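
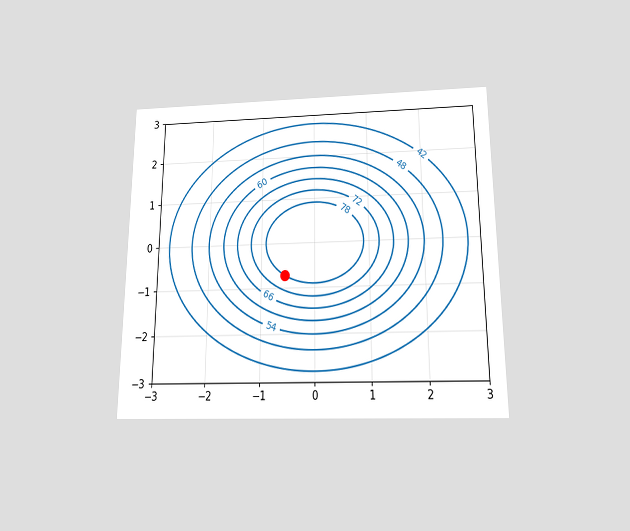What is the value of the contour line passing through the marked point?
The chart is viewed slightly from below. The marked point sits on the contour labelled 78.

78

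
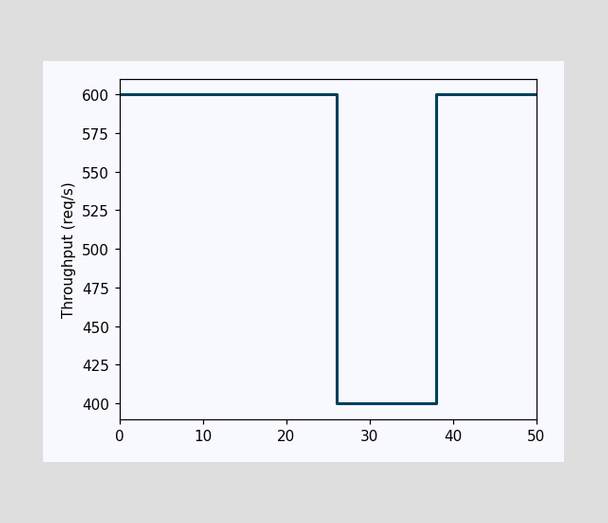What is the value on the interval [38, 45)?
600req/s

On [38, 45) the step sits at 600req/s.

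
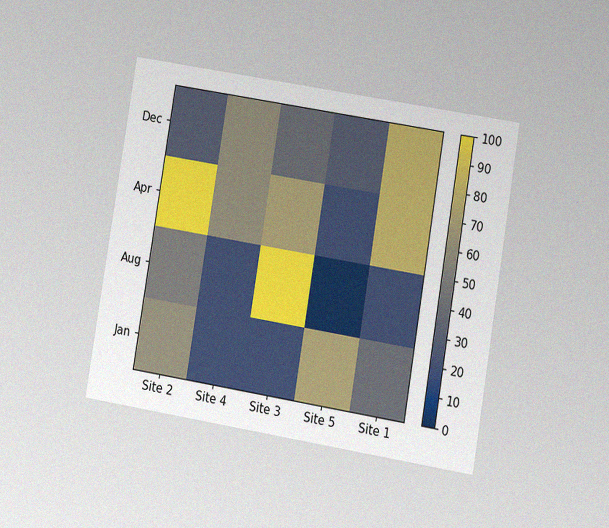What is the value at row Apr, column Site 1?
80

The chart is tilted about 9° clockwise and viewed at a slight angle, with some photo noise. Matching cell (Apr, Site 1) against the colorbar gives 80.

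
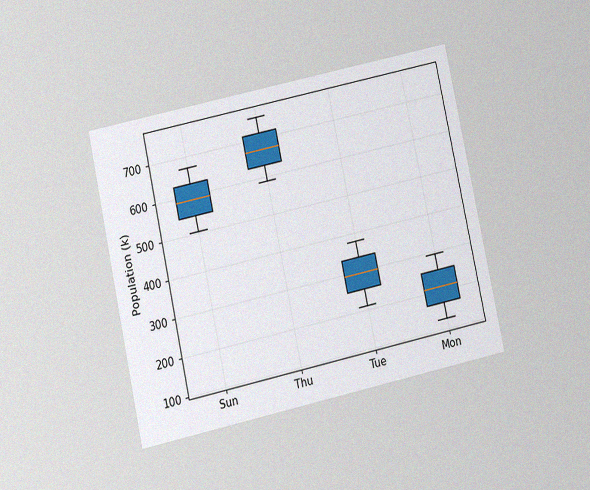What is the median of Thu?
672k

The chart is tilted about 12° counter-clockwise and viewed at a slight angle, with some photo noise. The median line in the Thu box sits at 672k.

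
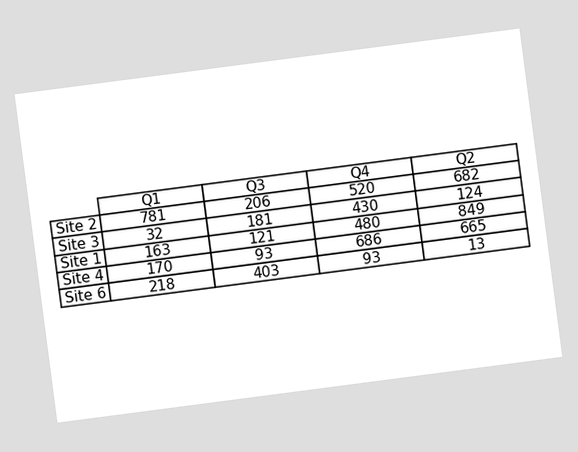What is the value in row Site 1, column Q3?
121

The chart is tilted about 7° counter-clockwise. The (Site 1, Q3) cell reads 121.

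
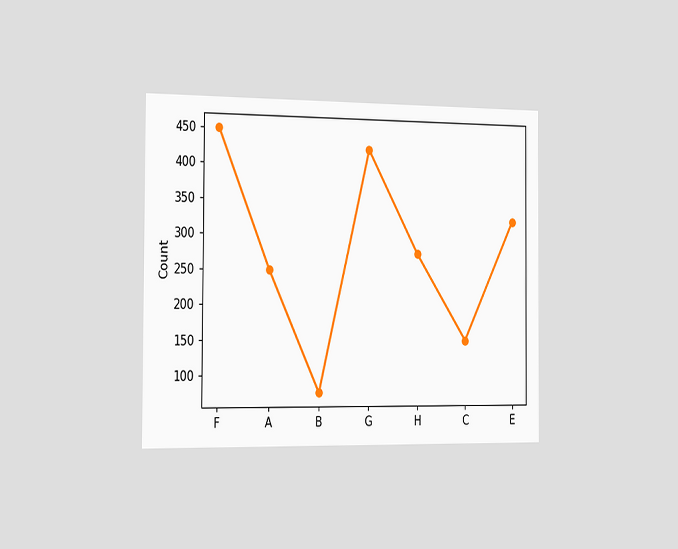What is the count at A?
250

The chart is viewed slightly from the left. At A, the line is at 250.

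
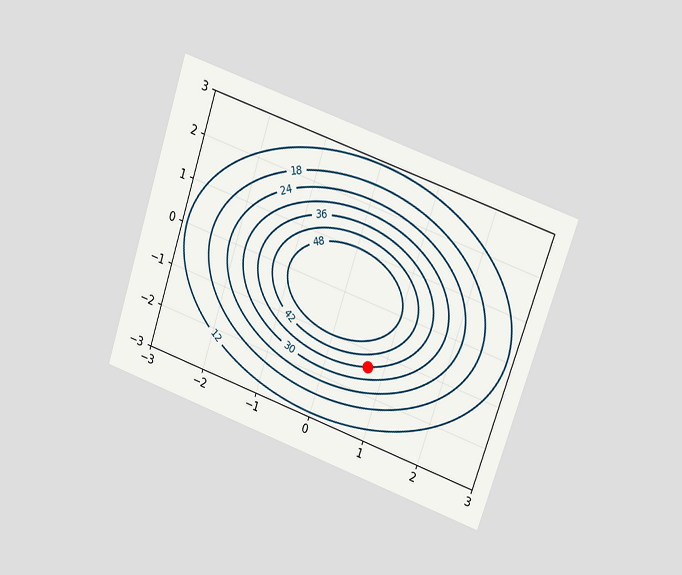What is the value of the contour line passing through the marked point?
36

The chart is tilted about 18° clockwise and viewed at a slight angle. The marked point sits on the contour labelled 36.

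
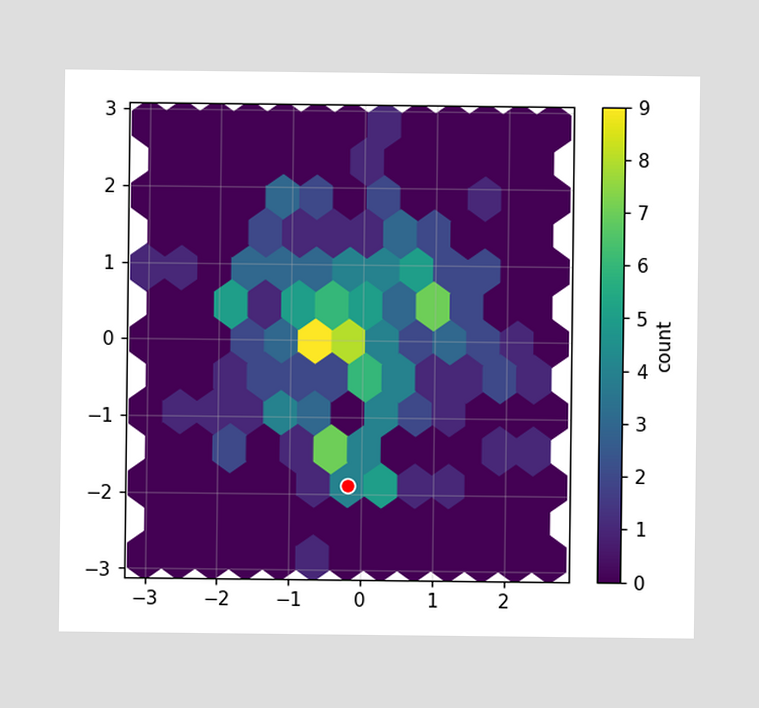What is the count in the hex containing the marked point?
4

The marked hex reads 4 on the colorbar.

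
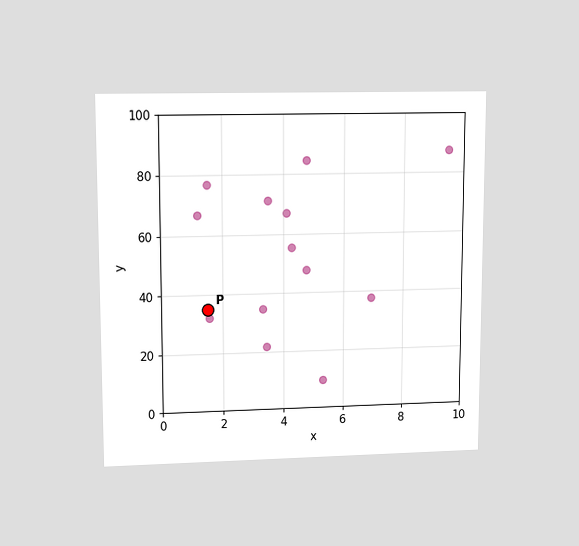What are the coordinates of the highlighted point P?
(1.5, 35)

The chart is viewed at a slight angle. Following the gridlines from P to each axis, P sits at (1.5, 35).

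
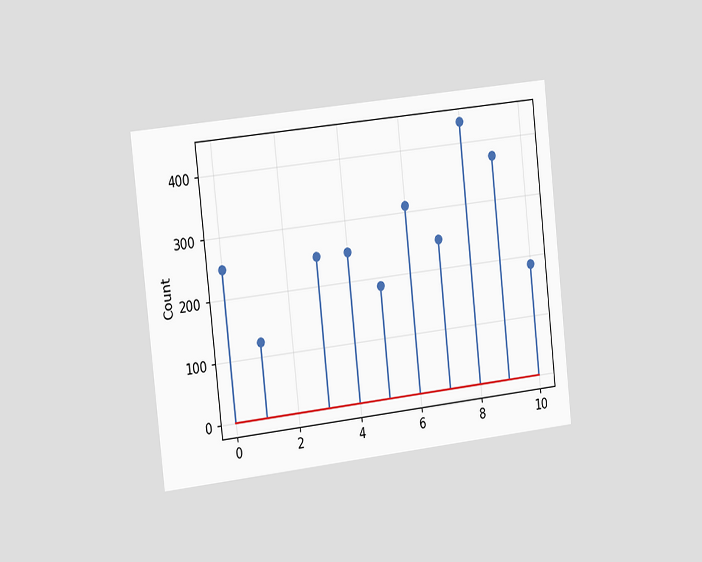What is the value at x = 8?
The chart is tilted about 6° counter-clockwise and viewed slightly from the left. The stem at x=8 reaches 434.

434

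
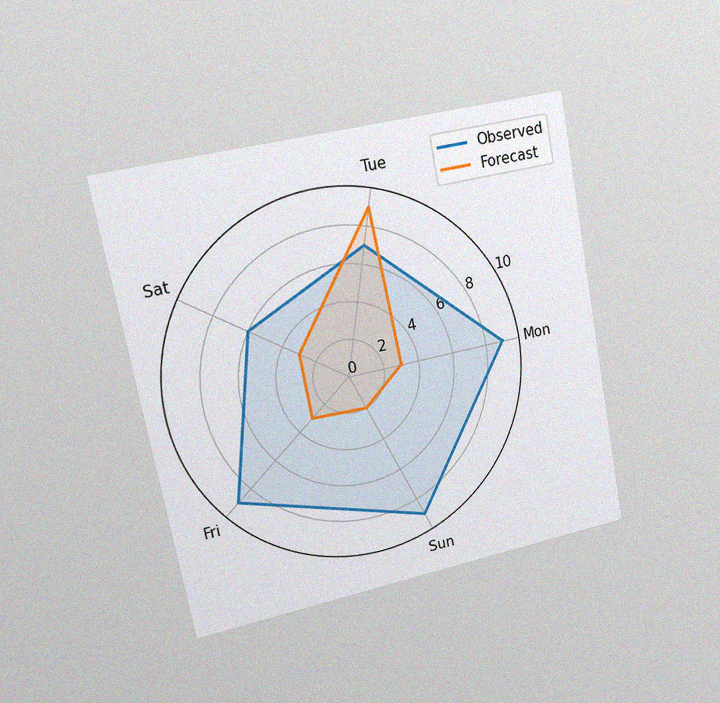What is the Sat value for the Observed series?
6

The chart is tilted about 11° counter-clockwise and viewed slightly from the left, with some photo noise. On the Sat axis, Observed reaches 6.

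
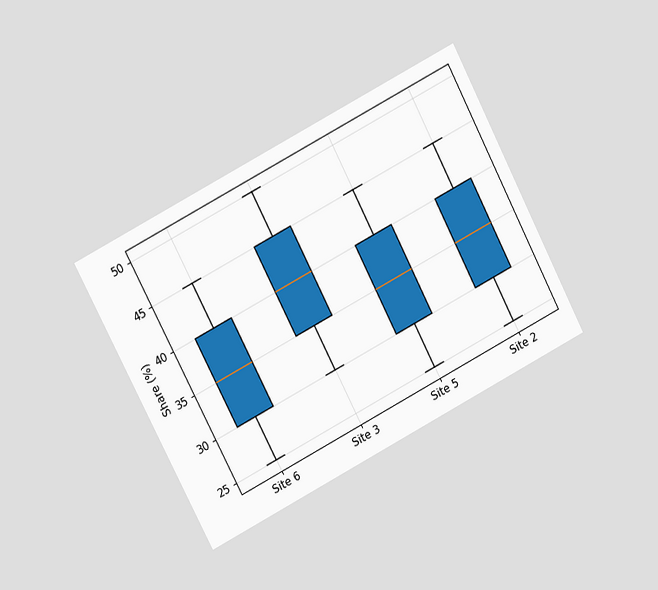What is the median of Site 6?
The chart is tilted about 27° counter-clockwise and viewed at a slight angle. The median line in the Site 6 box sits at 35%.

35%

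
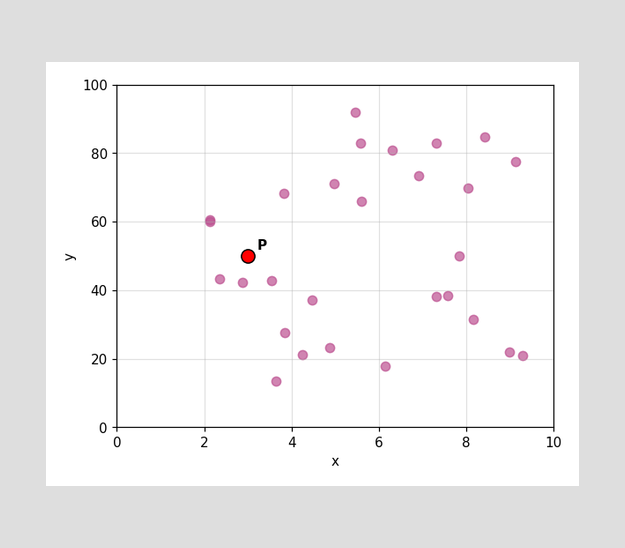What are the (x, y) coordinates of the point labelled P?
Following the gridlines from P to each axis, P sits at (3, 50).

(3, 50)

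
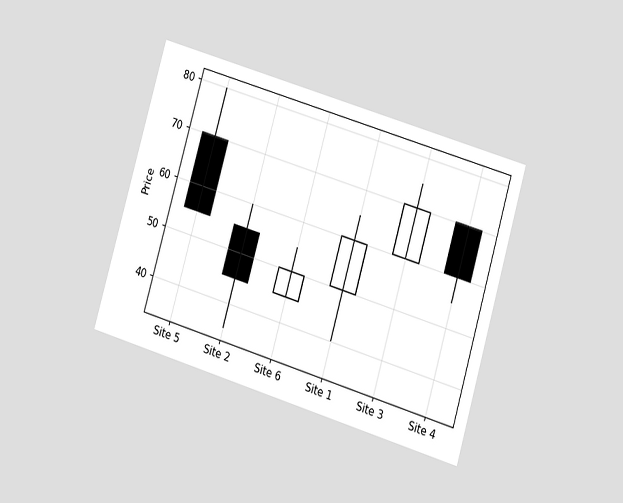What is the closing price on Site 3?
70

The chart is tilted about 17° clockwise and viewed at a slight angle. The Site 3 candle closes at 70.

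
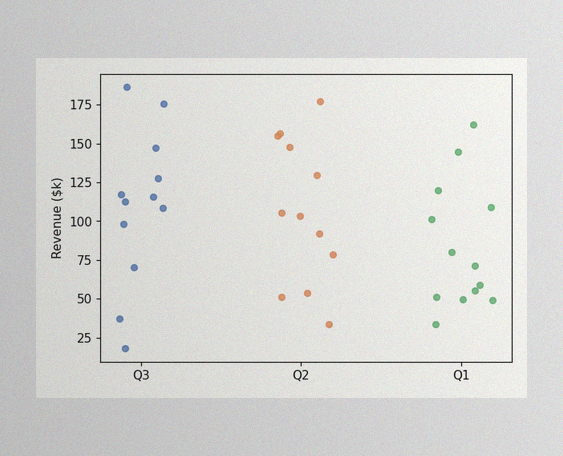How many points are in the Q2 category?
The image has some photo noise and uneven lighting. Counting the markers in the Q2 column gives 12.

12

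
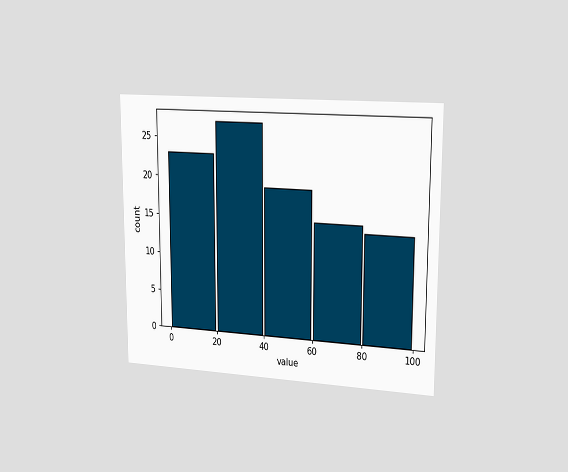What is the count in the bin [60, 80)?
15

The chart is viewed slightly from the right. The [60, 80) bin has height 15.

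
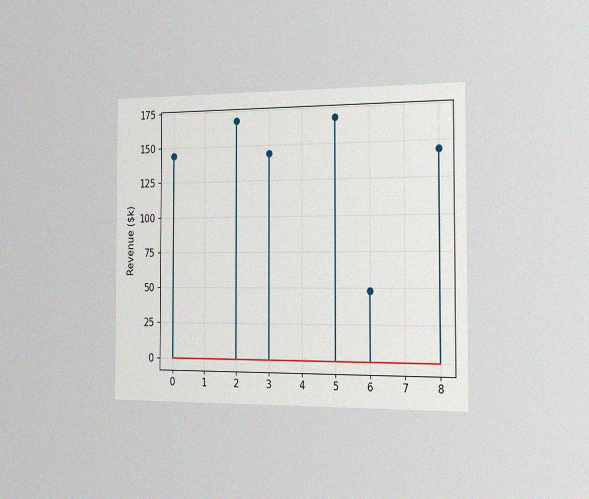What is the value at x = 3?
$144k

The chart is viewed slightly from the right, with some photo noise. The stem at x=3 reaches $144k.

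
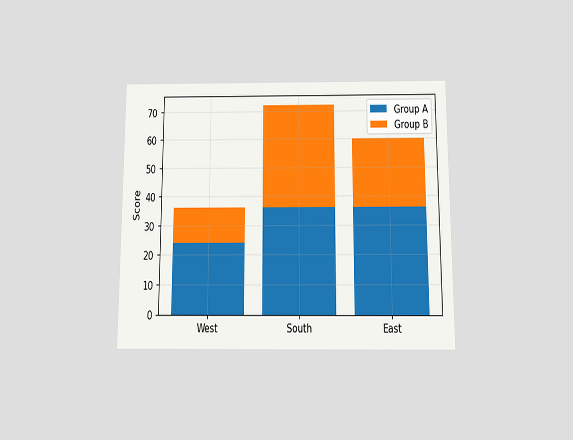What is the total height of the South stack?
72

The chart is viewed slightly from below. The South stack's top reaches 72 on the y-axis.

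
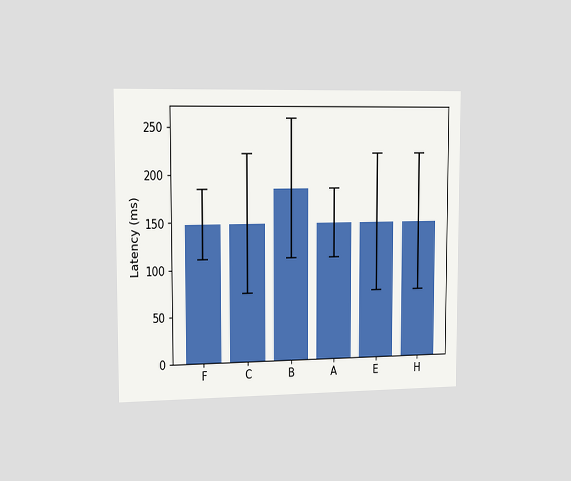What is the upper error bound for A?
The chart is viewed slightly from the left. The A bar's upper whisker reaches 185ms.

185ms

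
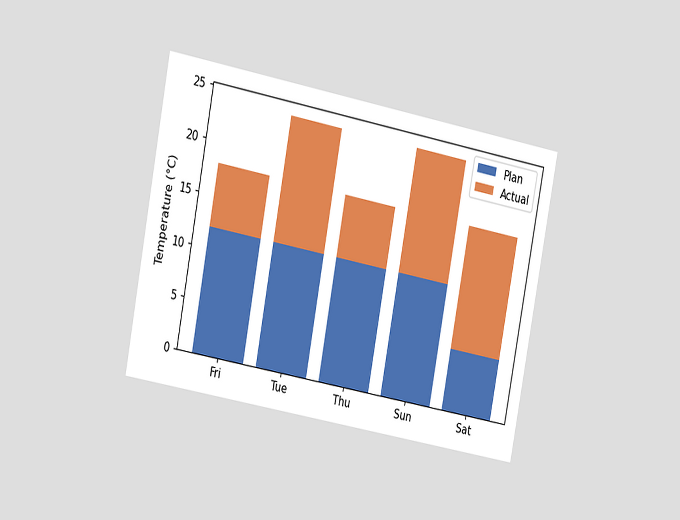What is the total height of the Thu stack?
18°C

The chart is tilted about 11° clockwise and viewed slightly from the left. The Thu stack's top reaches 18°C on the y-axis.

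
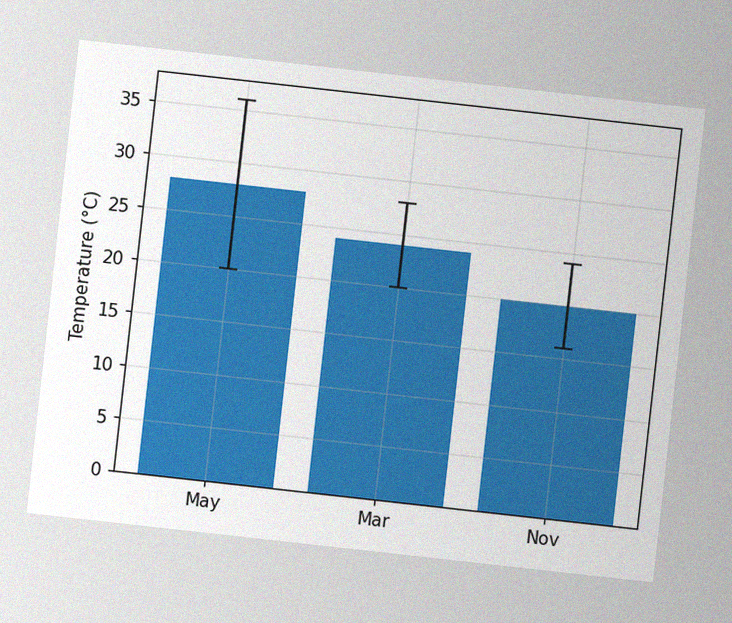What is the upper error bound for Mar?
The chart is tilted about 6° clockwise, with some photo noise. The Mar bar's upper whisker reaches 28°C.

28°C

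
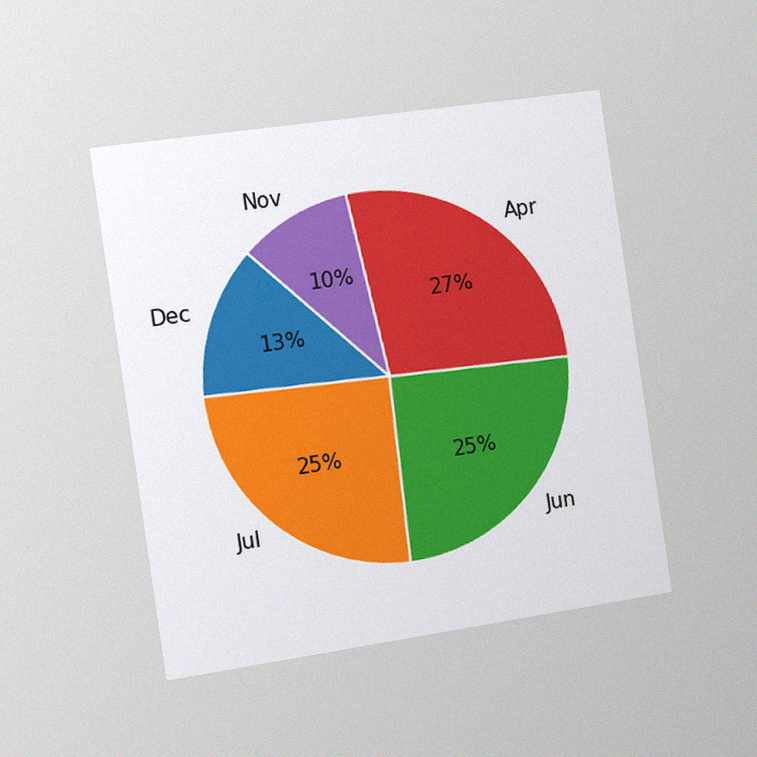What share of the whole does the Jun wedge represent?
25%

The chart is tilted about 8° counter-clockwise and viewed slightly from the left, with some photo noise. The Jun slice takes up 25% of the pie.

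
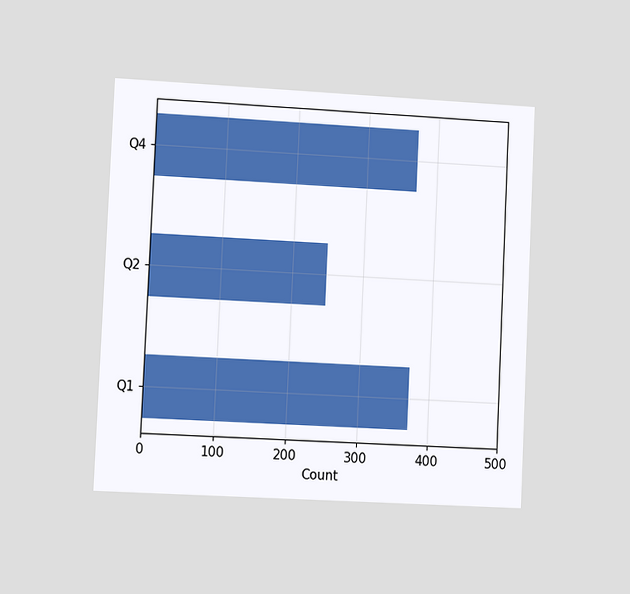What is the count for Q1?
372

The chart is tilted about 3° clockwise and viewed slightly from the left. Reading along the chart's x-axis, the Q1 bar reaches 372.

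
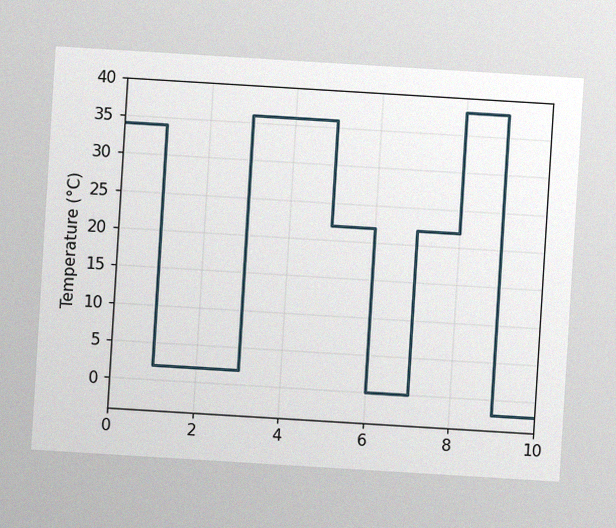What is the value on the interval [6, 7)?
The chart is tilted about 3° clockwise, with some photo noise. On [6, 7) the step sits at 0°C.

0°C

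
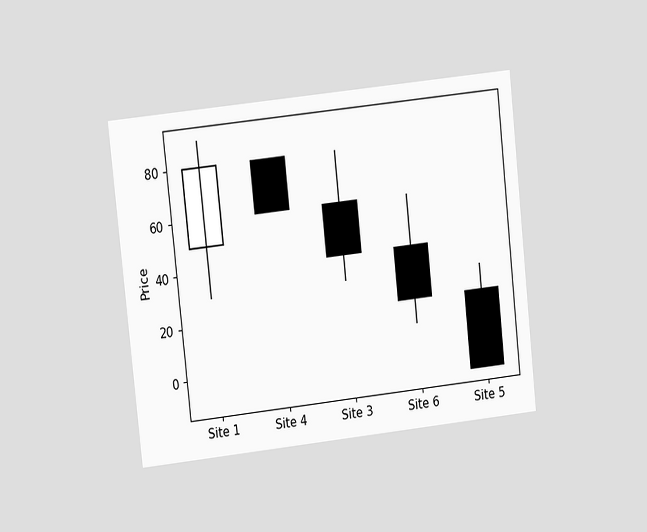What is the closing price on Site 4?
60

The chart is tilted about 6° counter-clockwise and viewed at a slight angle. The Site 4 candle closes at 60.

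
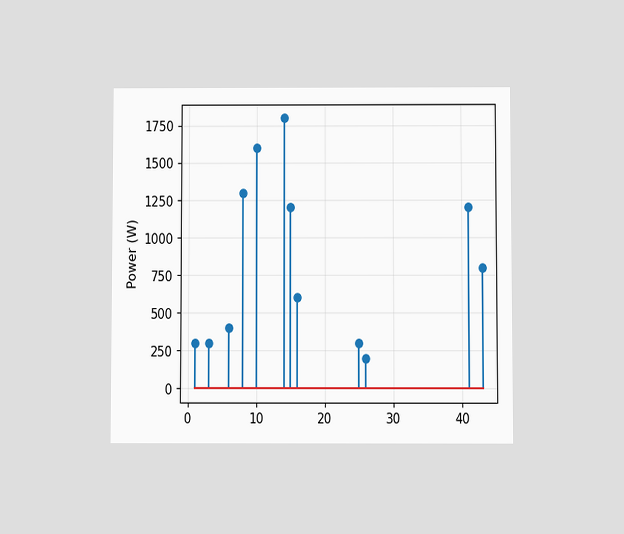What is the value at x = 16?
600W

The chart is viewed slightly from below. The stem at x=16 reaches 600W.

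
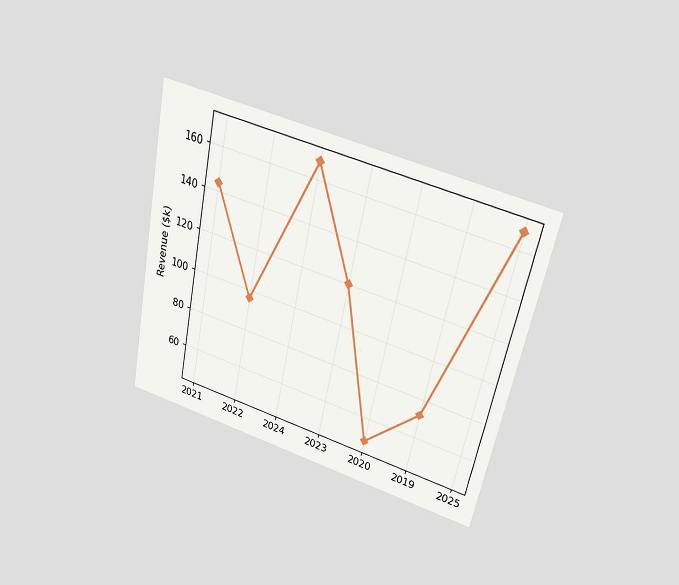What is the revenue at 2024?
The chart is tilted about 12° clockwise and viewed slightly from above. At 2024, the line is at $168k.

$168k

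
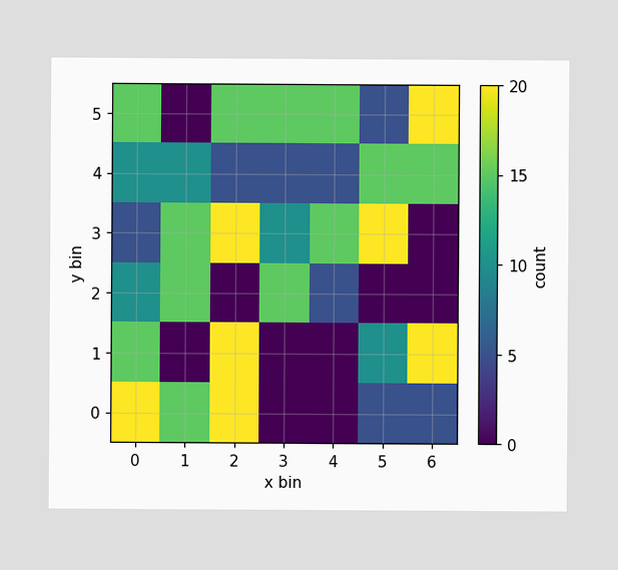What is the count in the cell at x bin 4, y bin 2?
5

Matching the cell (4, 2) against the colorbar gives 5.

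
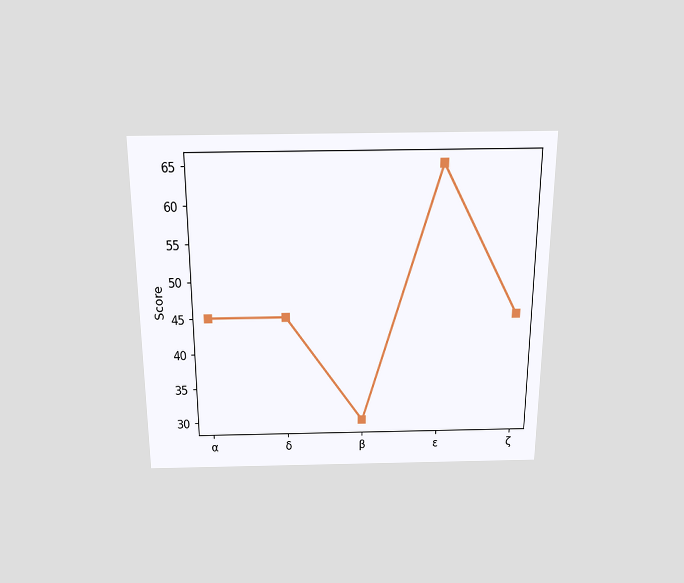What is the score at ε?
65

The chart is viewed slightly from above. At ε, the line is at 65.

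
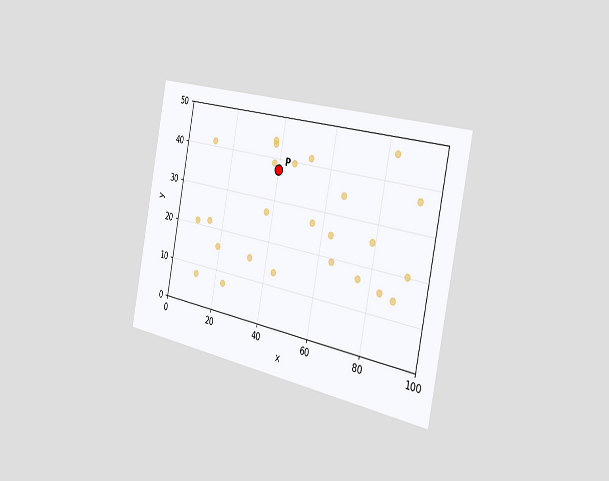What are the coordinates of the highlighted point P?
(40, 37.5)

The chart is tilted about 11° clockwise and viewed slightly from the right. Following the gridlines from P to each axis, P sits at (40, 37.5).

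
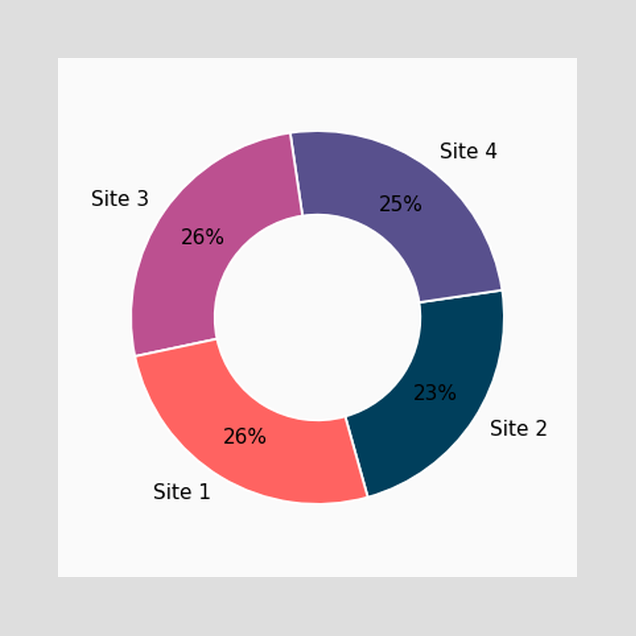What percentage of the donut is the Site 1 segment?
26%

The Site 1 segment takes up 26% of the ring.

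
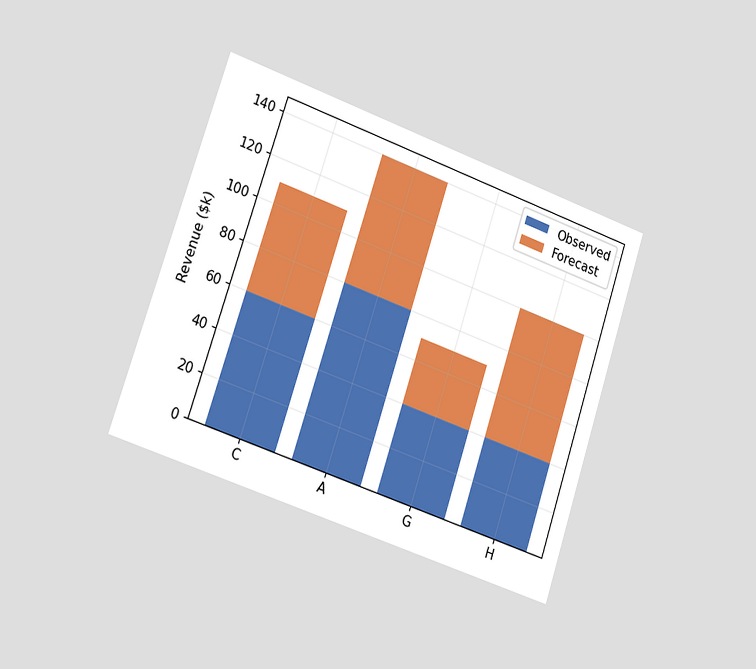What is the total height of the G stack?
The chart is tilted about 18° clockwise and viewed slightly from the left. The G stack's top reaches $70k on the y-axis.

$70k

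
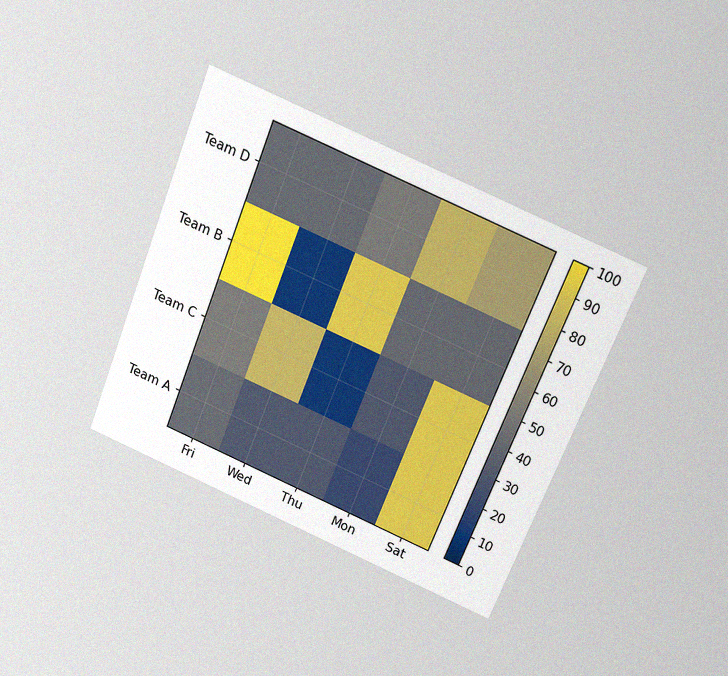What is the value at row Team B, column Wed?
10

The chart is tilted about 22° clockwise and viewed slightly from above, with some photo noise. Matching cell (Team B, Wed) against the colorbar gives 10.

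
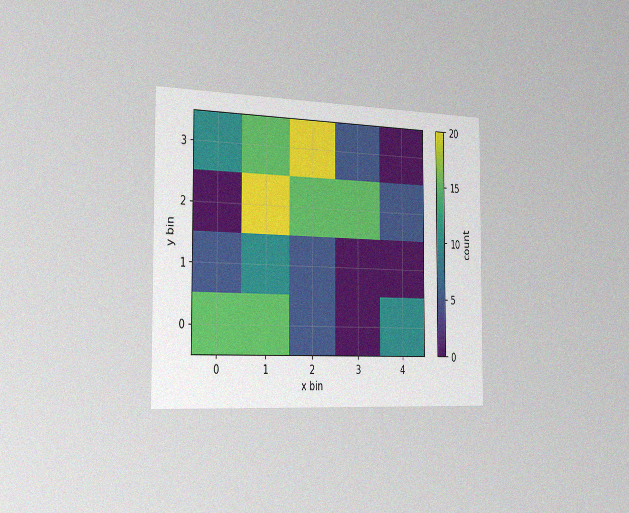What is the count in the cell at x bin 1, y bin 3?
The chart is viewed slightly from the left, with some photo noise. Matching the cell (1, 3) against the colorbar gives 15.

15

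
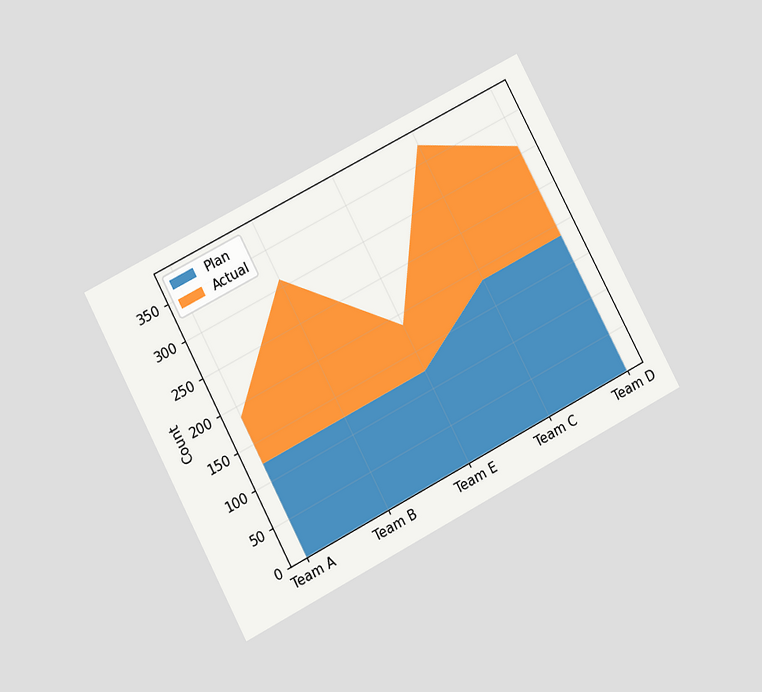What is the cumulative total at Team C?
372

The chart is tilted about 28° counter-clockwise and viewed at a slight angle. The stacked total at Team C reaches 372.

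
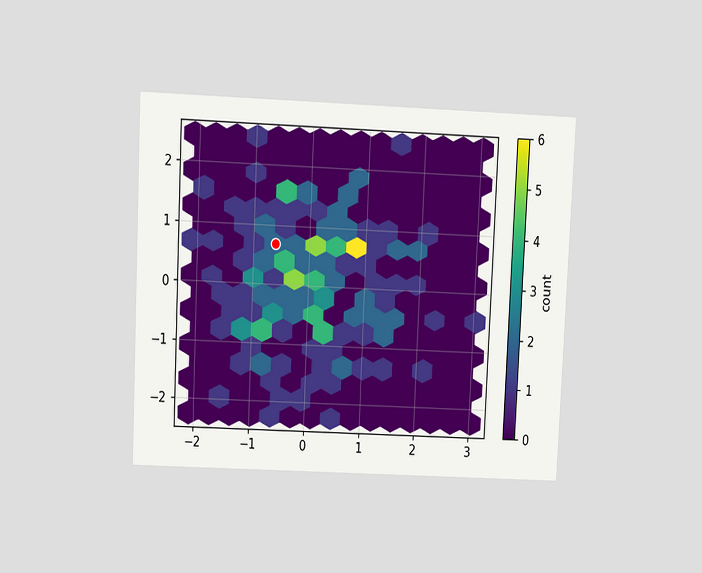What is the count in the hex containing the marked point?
2

The chart is tilted about 3° clockwise and viewed slightly from above. The marked hex reads 2 on the colorbar.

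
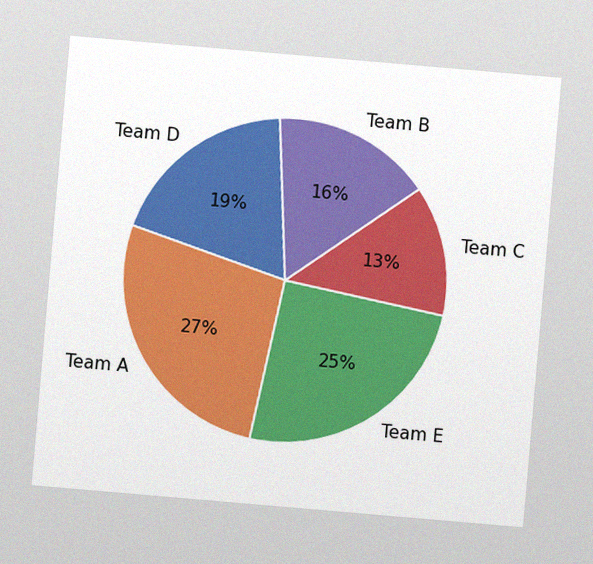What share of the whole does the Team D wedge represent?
19%

The chart is tilted about 5° clockwise, with some photo noise. The Team D slice takes up 19% of the pie.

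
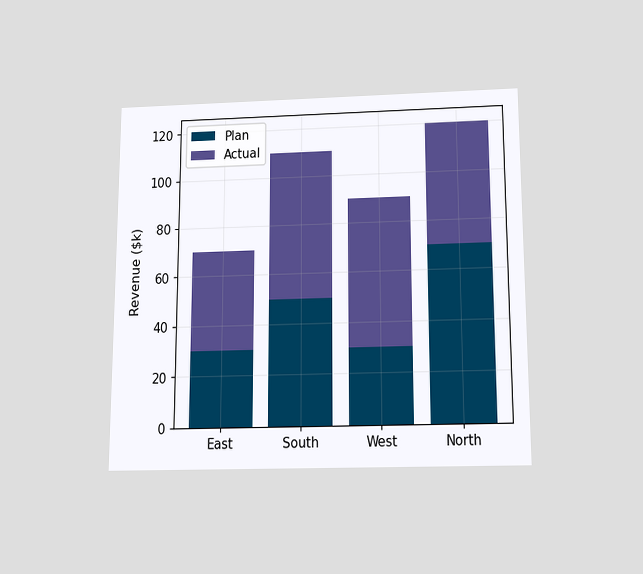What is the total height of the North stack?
$120k

The chart is viewed slightly from below. The North stack's top reaches $120k on the y-axis.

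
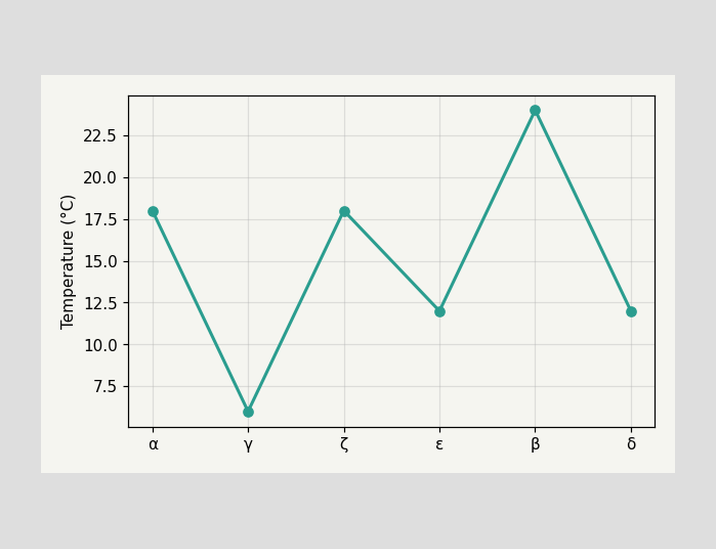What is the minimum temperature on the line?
6°C

The lowest point is at γ, and reading across to the y-axis gives 6°C.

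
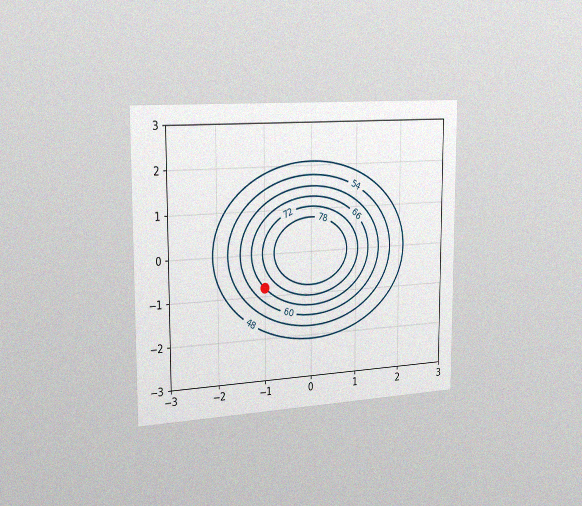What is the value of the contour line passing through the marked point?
The chart is viewed slightly from the left, with some photo noise. The marked point sits on the contour labelled 66.

66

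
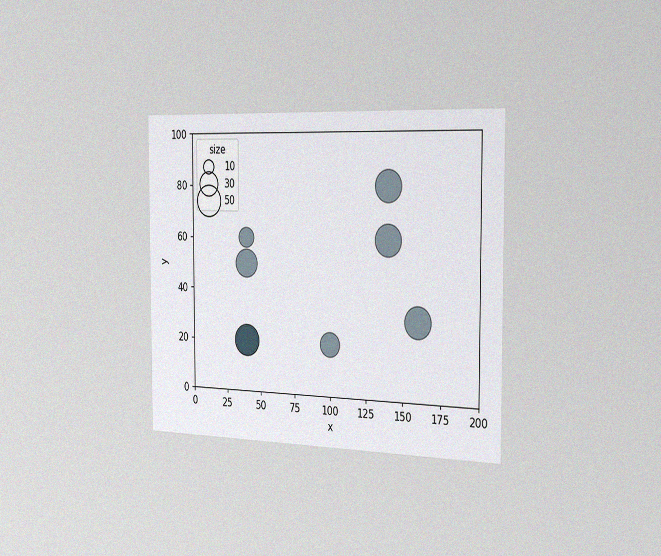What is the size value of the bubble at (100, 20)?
30

The chart is viewed slightly from the right, with some photo noise. Matching the bubble at (100, 20) against the size legend gives 30.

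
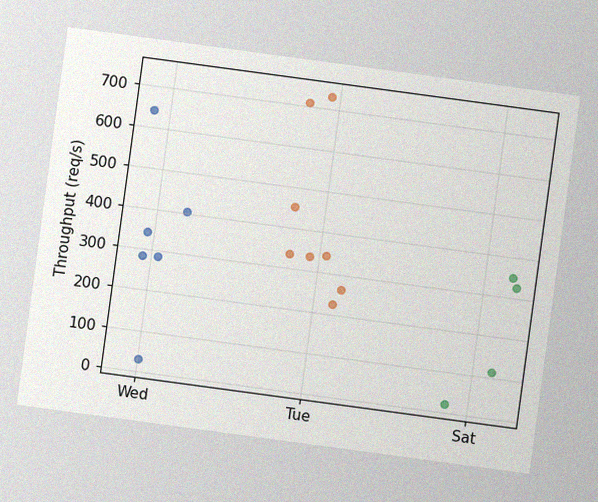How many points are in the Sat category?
The chart is tilted about 8° clockwise, with some photo noise. Counting the markers in the Sat column gives 4.

4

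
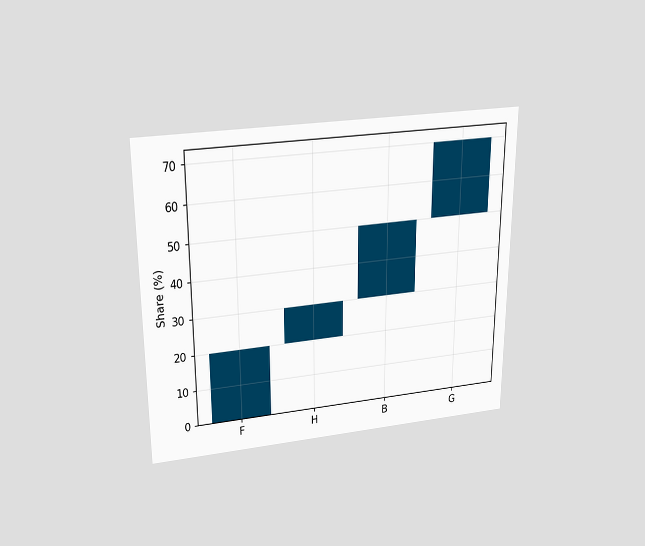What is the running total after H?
30%

The chart is viewed slightly from above. After H the running total reaches 30%.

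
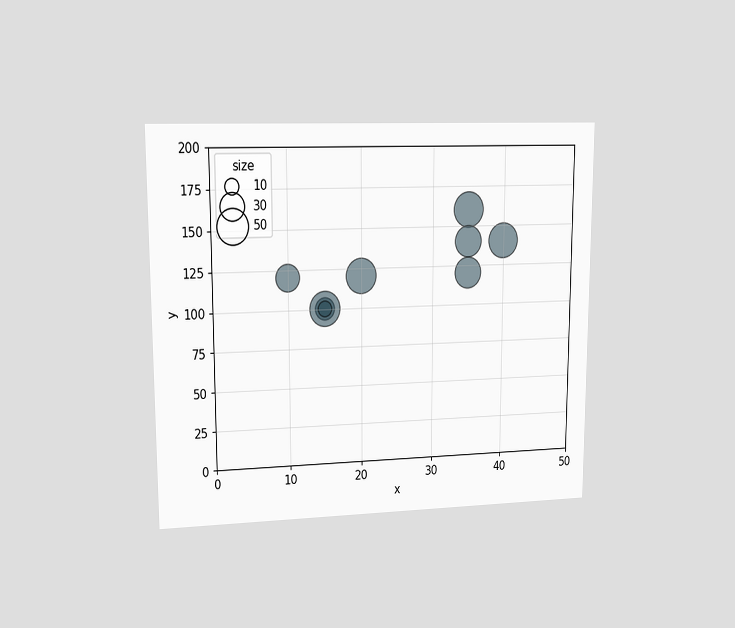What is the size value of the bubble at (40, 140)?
50

The chart is viewed at a slight angle. Matching the bubble at (40, 140) against the size legend gives 50.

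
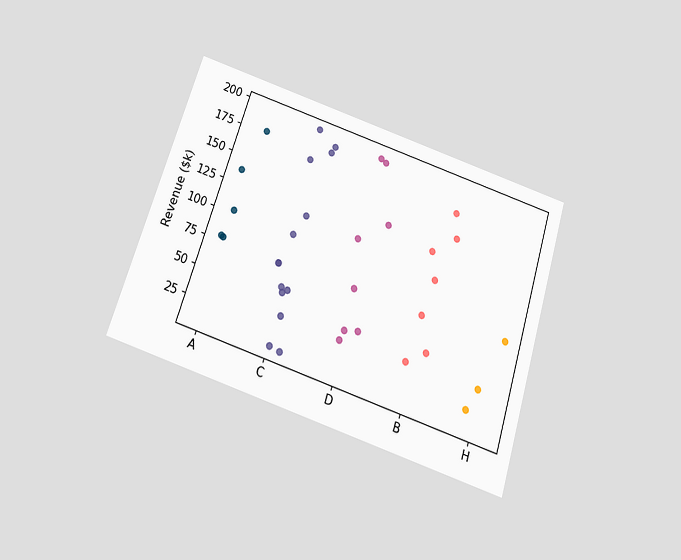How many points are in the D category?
8

The chart is tilted about 17° clockwise and viewed slightly from below. Counting the markers in the D column gives 8.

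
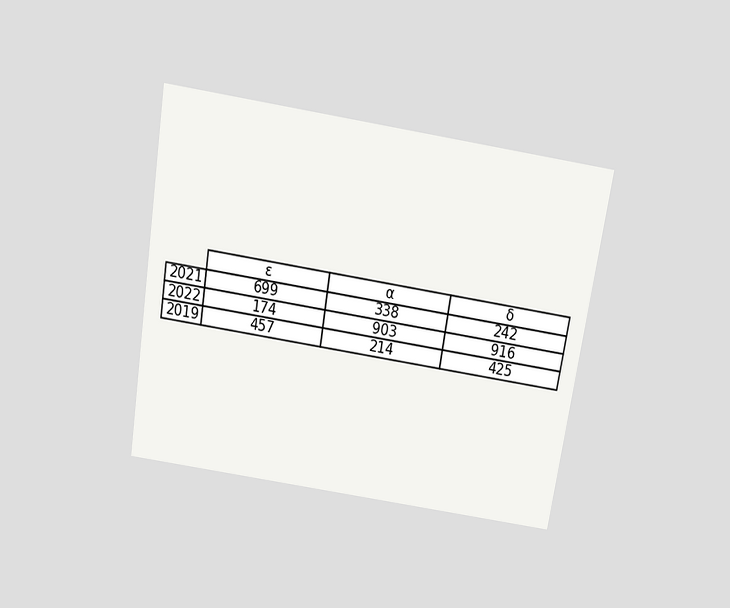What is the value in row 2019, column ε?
457

The chart is tilted about 9° clockwise and viewed slightly from above. The (2019, ε) cell reads 457.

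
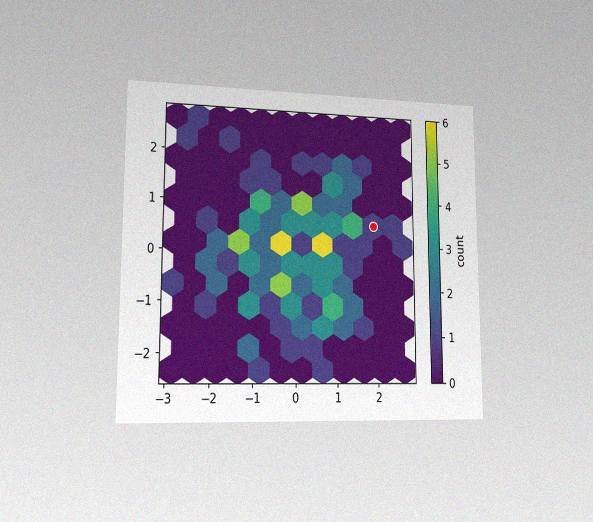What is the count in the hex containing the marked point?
1

The chart is viewed slightly from the left, with some photo noise. The marked hex reads 1 on the colorbar.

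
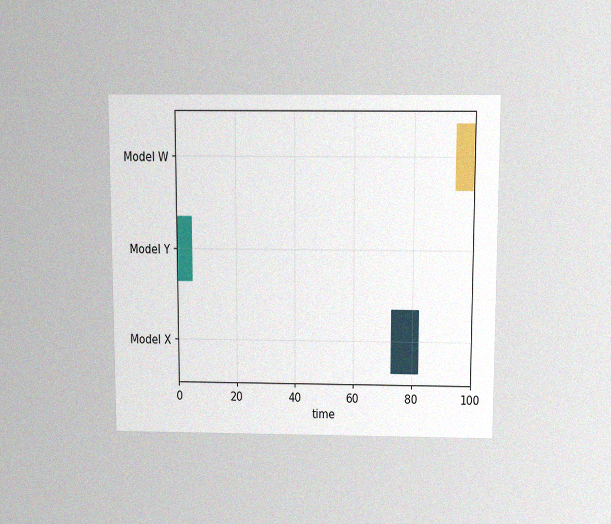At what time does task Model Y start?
The chart is viewed slightly from above, with some photo noise. The Model Y bar begins at t=0.

0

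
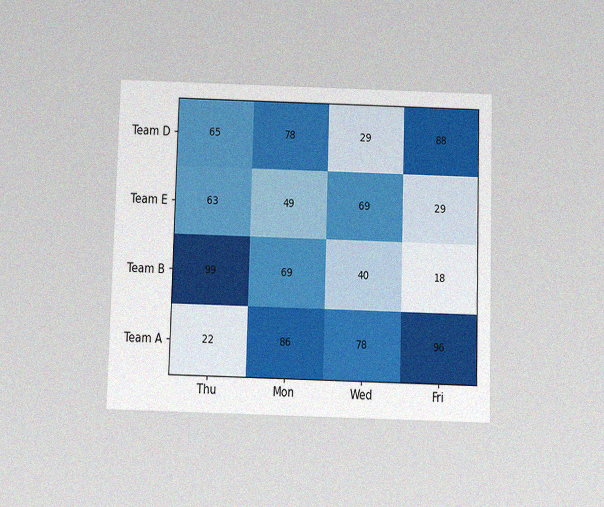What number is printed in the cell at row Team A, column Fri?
96

The chart is viewed slightly from below, with some photo noise. The (Team A, Fri) cell reads 96.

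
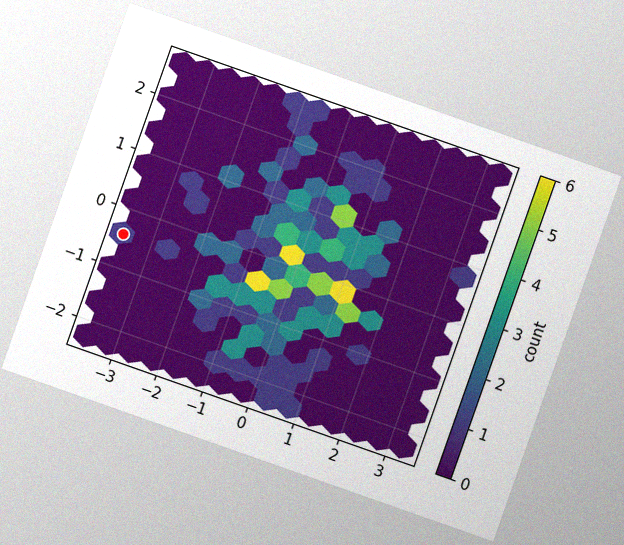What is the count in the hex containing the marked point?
The chart is tilted about 19° clockwise, with some photo noise. The marked hex reads 1 on the colorbar.

1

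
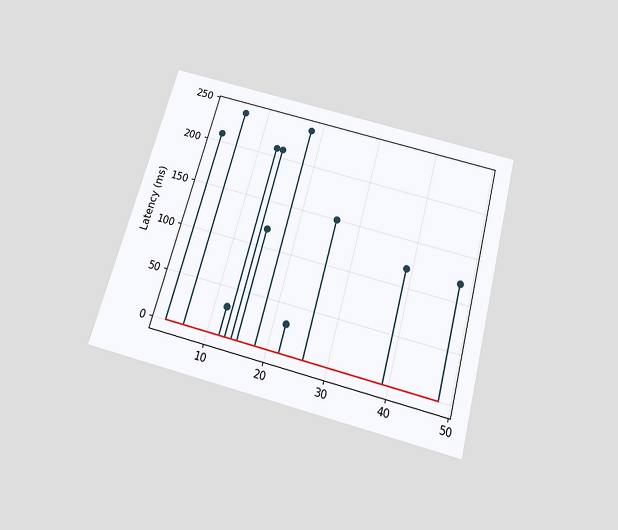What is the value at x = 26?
150ms

The chart is tilted about 15° clockwise and viewed slightly from below. The stem at x=26 reaches 150ms.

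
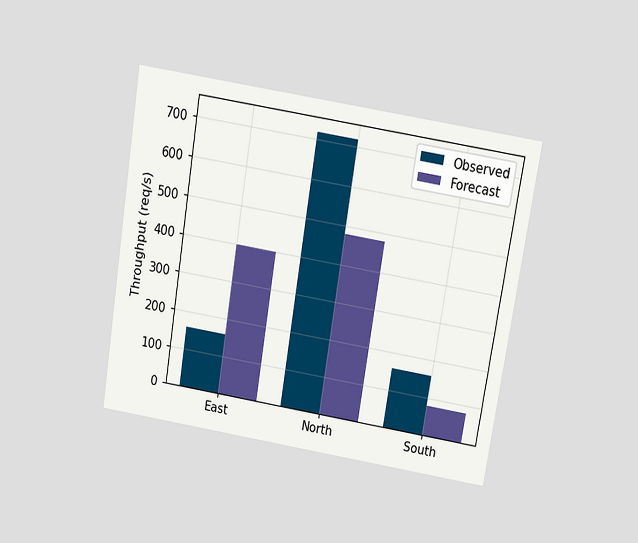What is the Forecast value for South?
80req/s

The chart is tilted about 9° clockwise and viewed slightly from above. The Forecast bar at South reaches 80req/s on the y-axis.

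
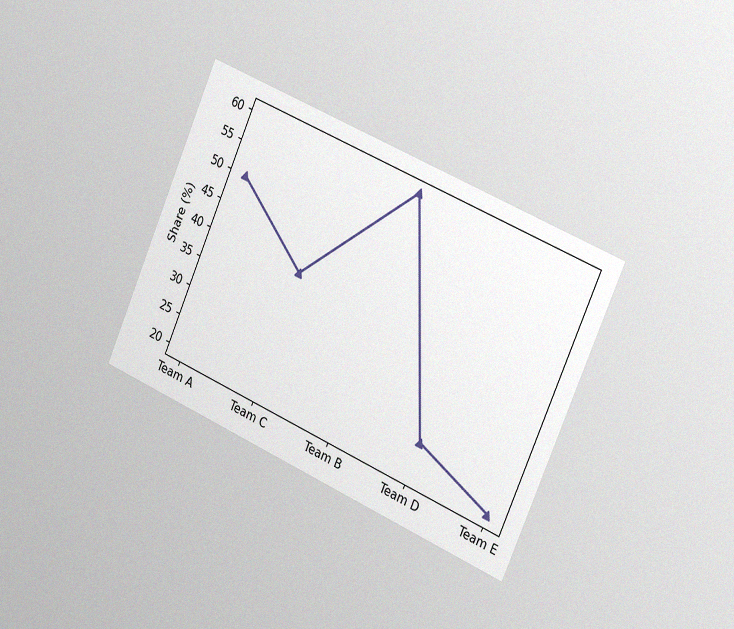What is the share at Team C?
The chart is tilted about 24° clockwise and viewed slightly from the right, with some photo noise. At Team C, the line is at 40%.

40%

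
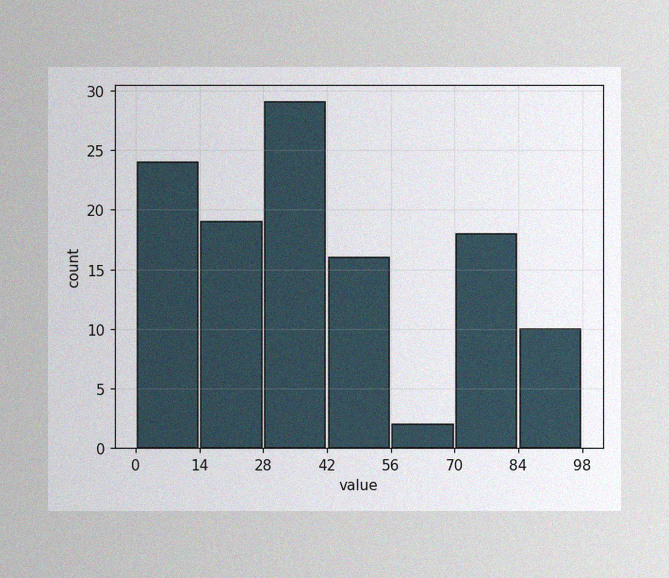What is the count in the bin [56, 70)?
2

The image has some photo noise and uneven lighting. The [56, 70) bin has height 2.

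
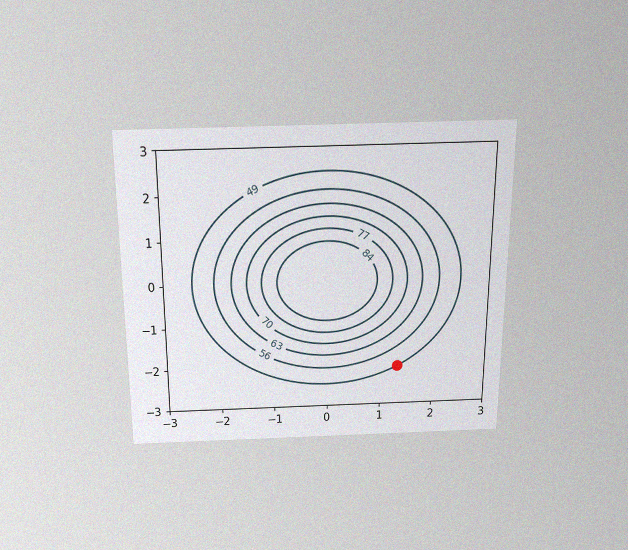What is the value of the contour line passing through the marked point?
49

The chart is viewed slightly from above, with some photo noise. The marked point sits on the contour labelled 49.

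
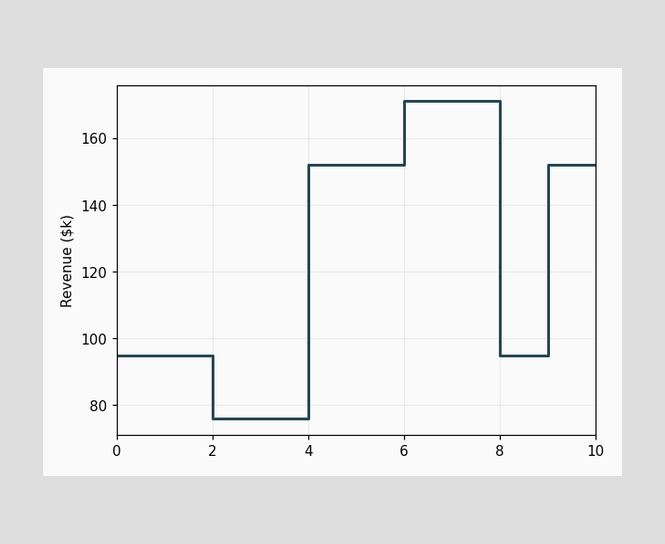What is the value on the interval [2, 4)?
On [2, 4) the step sits at $76k.

$76k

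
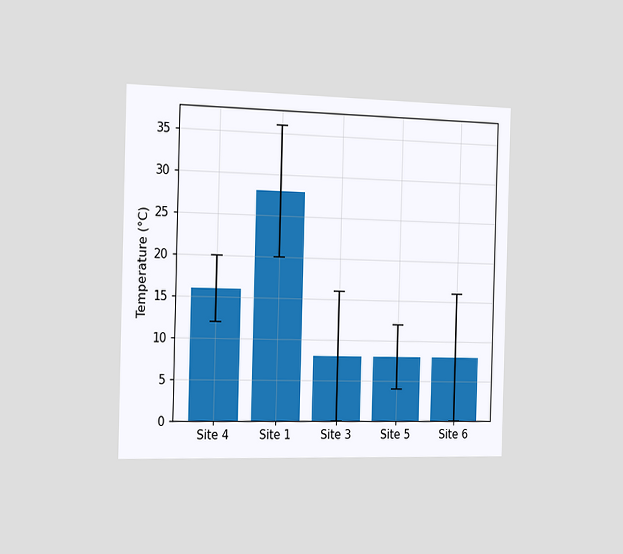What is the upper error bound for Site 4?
20°C

The chart is viewed slightly from the left. The Site 4 bar's upper whisker reaches 20°C.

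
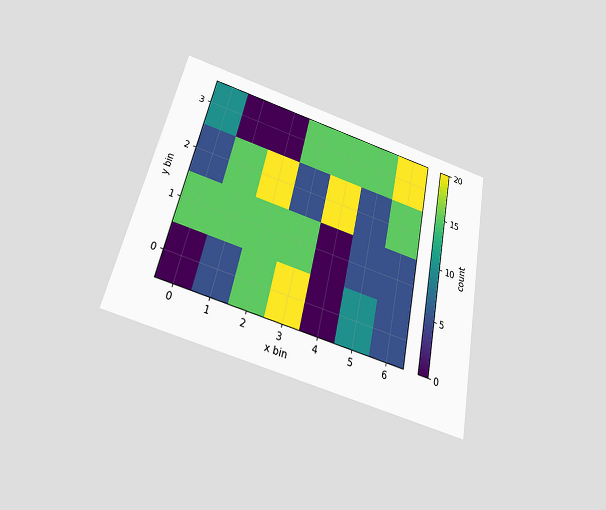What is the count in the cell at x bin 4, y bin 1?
0

The chart is tilted about 12° clockwise and viewed slightly from below. Matching the cell (4, 1) against the colorbar gives 0.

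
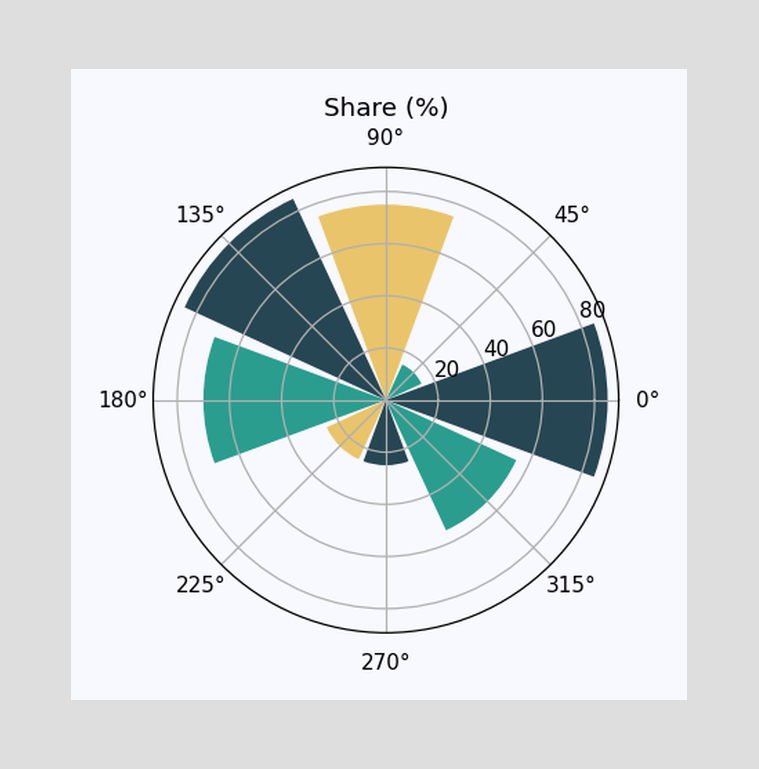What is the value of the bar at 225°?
25%

The bar at 225° reaches 25% on the radial axis.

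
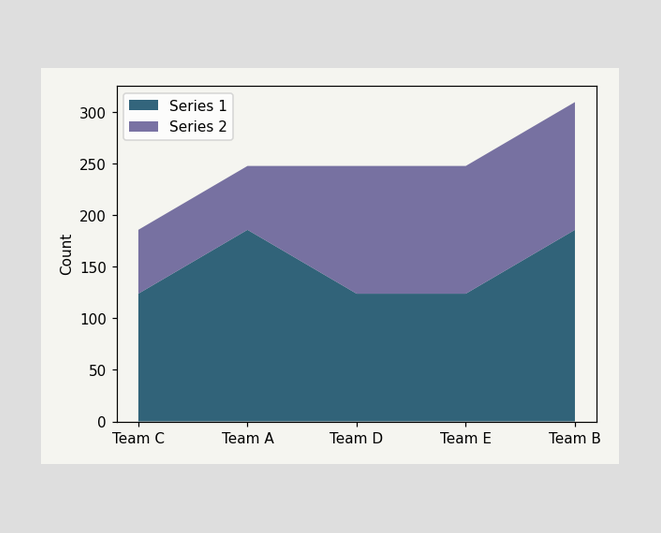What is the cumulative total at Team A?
248

The stacked total at Team A reaches 248.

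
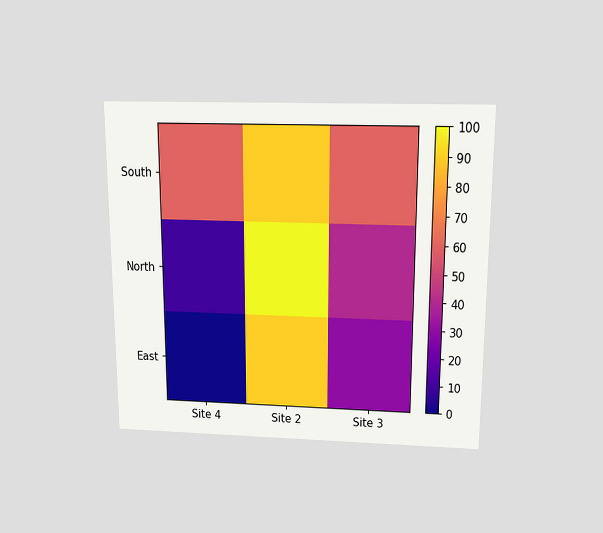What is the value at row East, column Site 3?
30

The chart is viewed slightly from above. Matching cell (East, Site 3) against the colorbar gives 30.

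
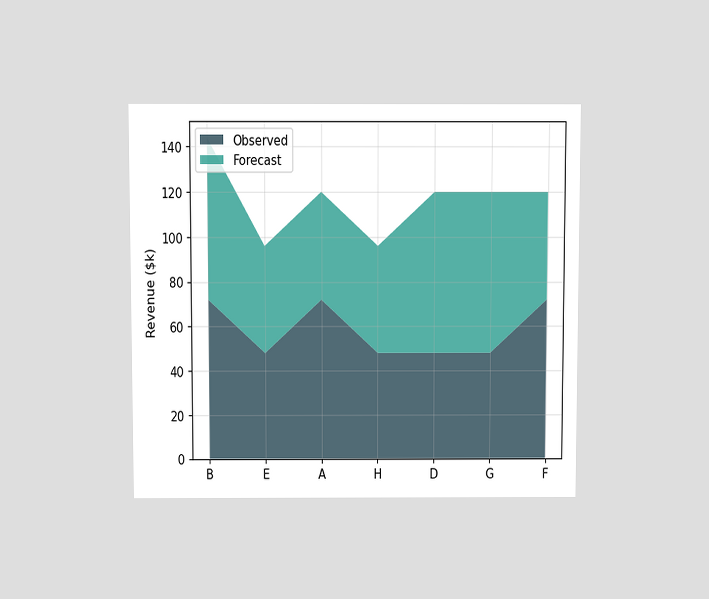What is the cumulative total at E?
$96k

The chart is viewed slightly from above. The stacked total at E reaches $96k.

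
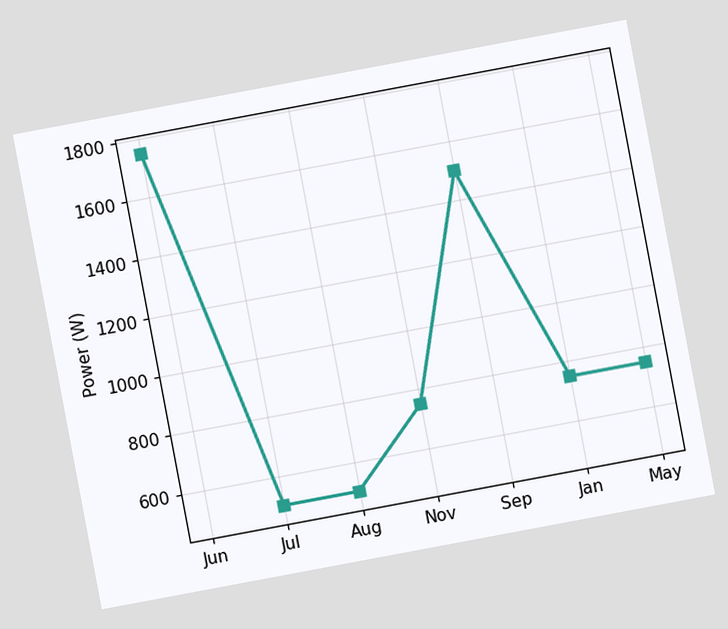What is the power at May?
750W

The chart is tilted about 11° counter-clockwise. At May, the line is at 750W.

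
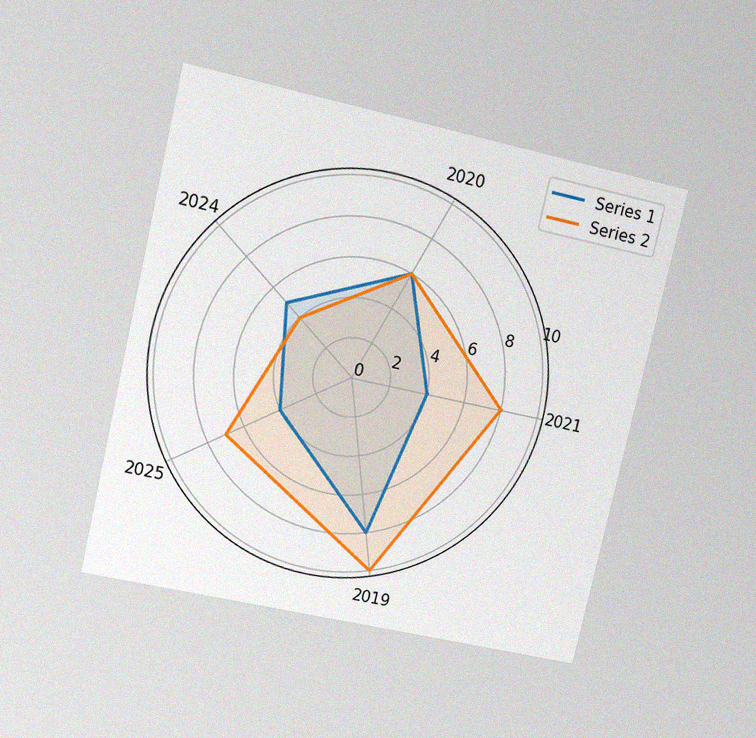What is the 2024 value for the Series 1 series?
5

The chart is tilted about 13° clockwise and viewed at a slight angle, with some photo noise. On the 2024 axis, Series 1 reaches 5.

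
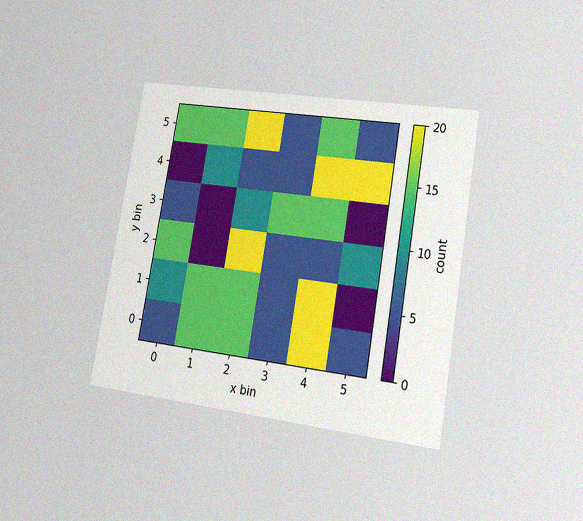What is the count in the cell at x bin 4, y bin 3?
The chart is tilted about 10° clockwise and viewed at a slight angle, with some photo noise. Matching the cell (4, 3) against the colorbar gives 15.

15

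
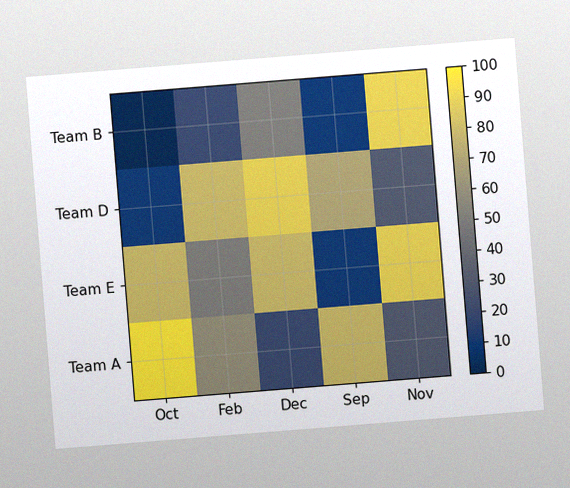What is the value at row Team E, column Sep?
The chart is tilted about 5° counter-clockwise, with some photo noise. Matching cell (Team E, Sep) against the colorbar gives 10.

10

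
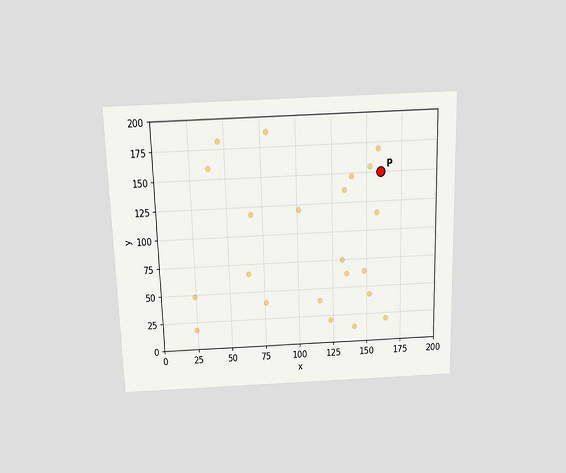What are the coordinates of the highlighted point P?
The chart is viewed slightly from above. Following the gridlines from P to each axis, P sits at (160, 150).

(160, 150)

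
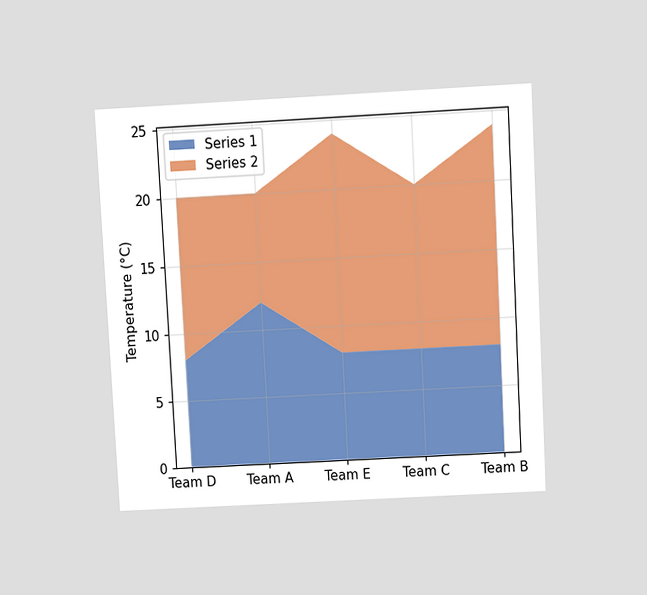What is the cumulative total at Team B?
The chart is tilted about 3° counter-clockwise and viewed slightly from above. The stacked total at Team B reaches 24°C.

24°C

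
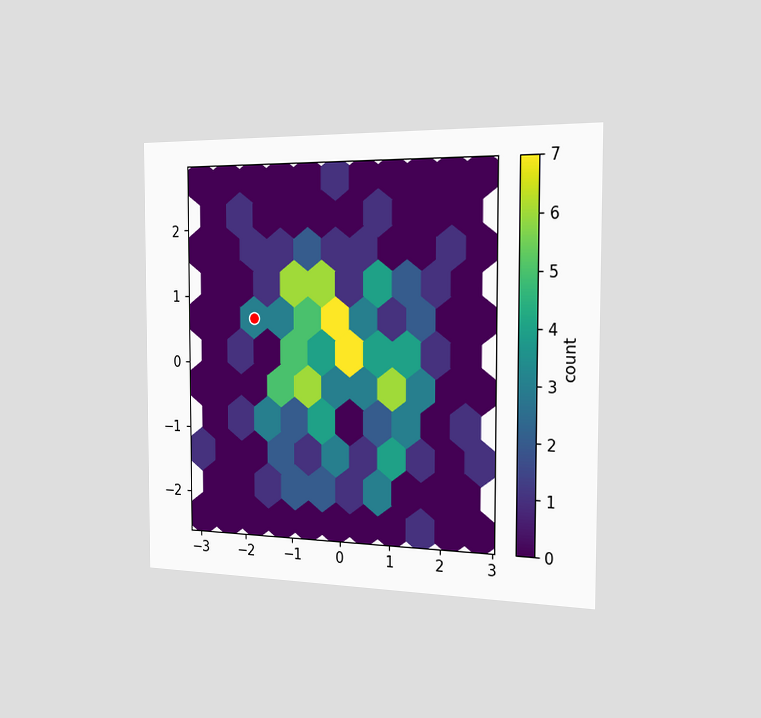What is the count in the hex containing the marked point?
The chart is viewed slightly from the right. The marked hex reads 3 on the colorbar.

3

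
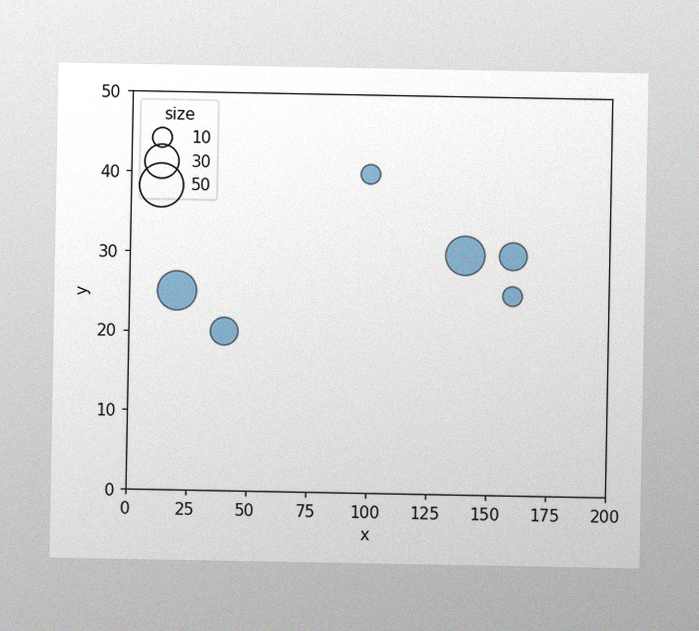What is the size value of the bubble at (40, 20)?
20

The image has some photo noise and uneven lighting. Matching the bubble at (40, 20) against the size legend gives 20.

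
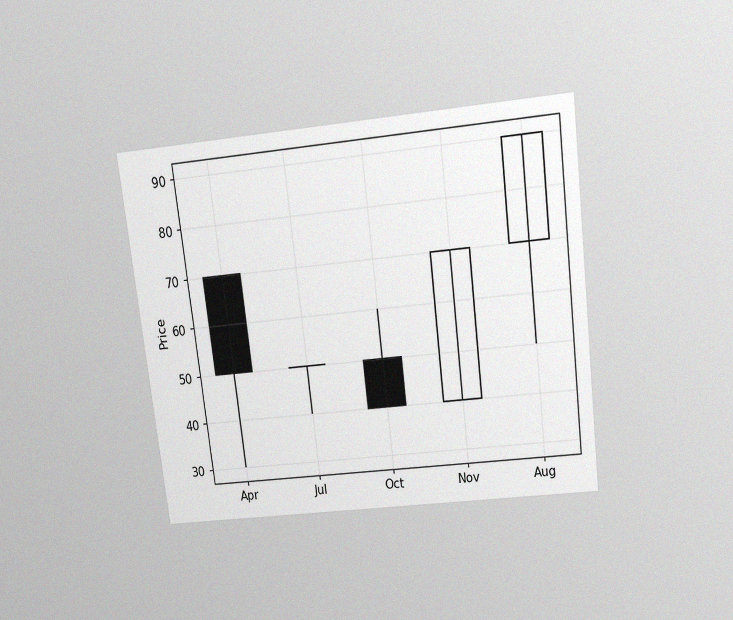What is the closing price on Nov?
70

The chart is tilted about 7° counter-clockwise and viewed slightly from above, with some photo noise. The Nov candle closes at 70.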